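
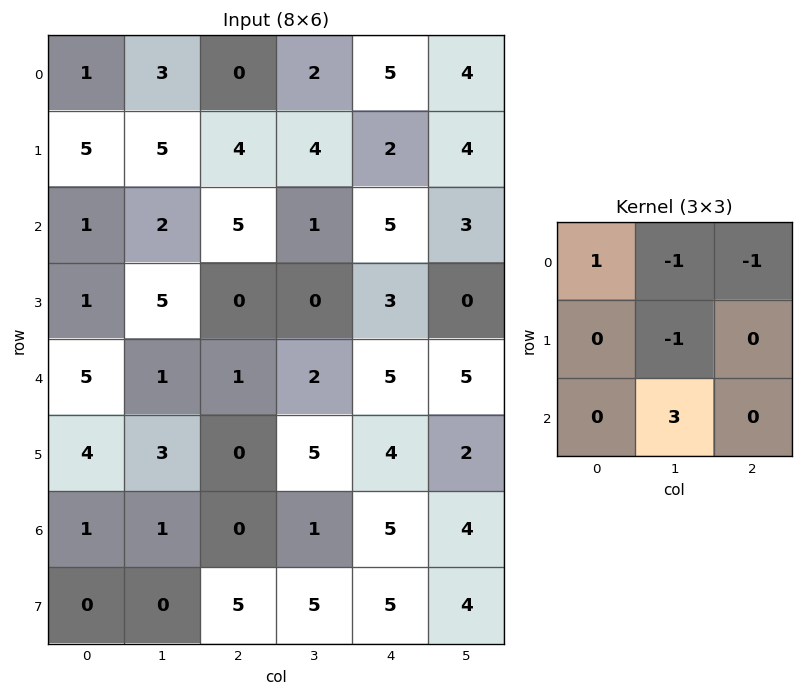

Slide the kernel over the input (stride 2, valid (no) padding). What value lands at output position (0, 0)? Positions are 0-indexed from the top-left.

-1

The receptive field on the input at this output position is [1 3 0 / 5 5 4 / 1 2 5]. Elementwise product with the kernel and sum: 1·1 + 3·-1 + 0·-1 + 5·-1 + 2·3.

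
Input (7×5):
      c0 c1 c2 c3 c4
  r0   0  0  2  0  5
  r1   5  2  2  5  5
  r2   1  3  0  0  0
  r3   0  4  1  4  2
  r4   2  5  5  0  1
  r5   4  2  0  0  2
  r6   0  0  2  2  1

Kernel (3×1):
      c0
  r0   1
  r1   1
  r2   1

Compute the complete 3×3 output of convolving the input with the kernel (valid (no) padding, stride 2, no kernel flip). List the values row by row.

Output[0,0]: The receptive field on the input at this output position is [0 / 5 / 1]. Elementwise product with the kernel and sum: 0·1 + 5·1 + 1·1.

6 4 10
3 6 3
6 7 4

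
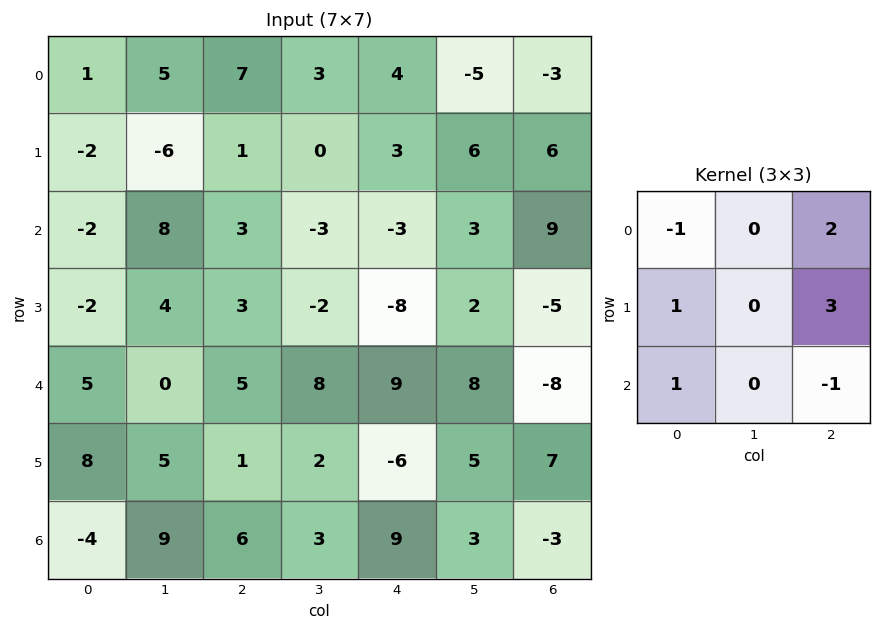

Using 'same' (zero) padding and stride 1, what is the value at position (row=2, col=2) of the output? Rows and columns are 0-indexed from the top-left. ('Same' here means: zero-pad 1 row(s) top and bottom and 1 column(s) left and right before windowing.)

11

The receptive field on the zero-padded input at this output position is [-6 1 0 / 8 3 -3 / 4 3 -2]. Elementwise product with the kernel and sum: -6·-1 + 0·2 + 8·1 + -3·3 + 4·1 + -2·-1.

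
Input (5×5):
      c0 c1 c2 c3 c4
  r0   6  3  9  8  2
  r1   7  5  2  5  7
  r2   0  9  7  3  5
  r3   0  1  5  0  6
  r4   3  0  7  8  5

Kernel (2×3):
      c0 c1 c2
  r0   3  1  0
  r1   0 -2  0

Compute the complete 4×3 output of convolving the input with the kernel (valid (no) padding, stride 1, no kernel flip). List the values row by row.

Output[0,0]: The receptive field on the input at this output position is [6 3 9 / 7 5 2]. Elementwise product with the kernel and sum: 6·3 + 3·1 + 5·-2.

11 14 25
8 3 5
7 24 24
1 -6 -1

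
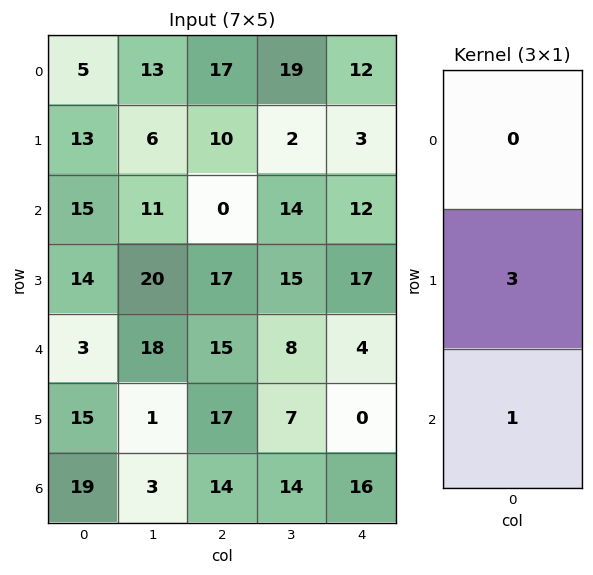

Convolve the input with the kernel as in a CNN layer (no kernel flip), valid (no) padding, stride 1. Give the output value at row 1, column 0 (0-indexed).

59

The receptive field on the input at this output position is [13 / 15 / 14]. Elementwise product with the kernel and sum: 15·3 + 14·1.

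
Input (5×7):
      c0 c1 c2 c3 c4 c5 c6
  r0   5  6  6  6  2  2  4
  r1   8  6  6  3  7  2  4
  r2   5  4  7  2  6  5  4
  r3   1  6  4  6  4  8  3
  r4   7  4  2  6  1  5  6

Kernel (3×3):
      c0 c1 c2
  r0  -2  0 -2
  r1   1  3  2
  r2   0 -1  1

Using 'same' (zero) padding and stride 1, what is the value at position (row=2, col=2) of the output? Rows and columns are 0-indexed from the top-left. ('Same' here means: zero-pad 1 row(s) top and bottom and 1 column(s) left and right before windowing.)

The receptive field on the zero-padded input at this output position is [6 6 3 / 4 7 2 / 6 4 6]. Elementwise product with the kernel and sum: 6·-2 + 3·-2 + 4·1 + 7·3 + 2·2 + 4·-1 + 6·1.

13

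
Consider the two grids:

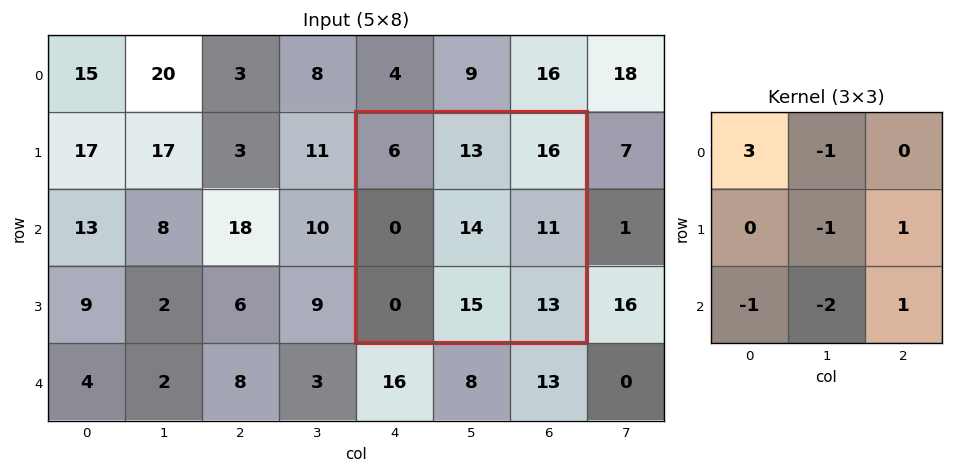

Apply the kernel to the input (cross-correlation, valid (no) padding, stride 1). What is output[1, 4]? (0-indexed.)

-15

The receptive field on the input at this output position is [6 13 16 / 0 14 11 / 0 15 13]. Elementwise product with the kernel and sum: 6·3 + 13·-1 + 14·-1 + 11·1 + 0·-1 + 15·-2 + 13·1.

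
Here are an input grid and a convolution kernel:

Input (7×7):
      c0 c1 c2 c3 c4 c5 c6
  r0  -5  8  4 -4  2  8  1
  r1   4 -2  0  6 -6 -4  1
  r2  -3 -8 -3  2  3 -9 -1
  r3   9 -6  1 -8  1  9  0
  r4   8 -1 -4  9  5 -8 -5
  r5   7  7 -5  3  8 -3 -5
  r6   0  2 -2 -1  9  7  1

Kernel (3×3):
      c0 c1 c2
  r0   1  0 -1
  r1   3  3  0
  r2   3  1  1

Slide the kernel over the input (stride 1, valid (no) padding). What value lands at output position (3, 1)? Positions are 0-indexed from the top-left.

6

The receptive field on the input at this output position is [-6 1 -8 / -1 -4 9 / 7 -5 3]. Elementwise product with the kernel and sum: -6·1 + -8·-1 + -1·3 + -4·3 + 7·3 + -5·1 + 3·1.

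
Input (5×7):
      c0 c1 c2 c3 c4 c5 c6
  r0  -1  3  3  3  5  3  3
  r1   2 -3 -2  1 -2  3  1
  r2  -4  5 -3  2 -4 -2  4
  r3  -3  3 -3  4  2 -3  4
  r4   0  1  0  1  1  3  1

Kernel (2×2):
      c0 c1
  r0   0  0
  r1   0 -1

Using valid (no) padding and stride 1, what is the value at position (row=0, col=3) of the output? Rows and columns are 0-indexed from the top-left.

The receptive field on the input at this output position is [3 5 / 1 -2]. Elementwise product with the kernel and sum: -2·-1.

2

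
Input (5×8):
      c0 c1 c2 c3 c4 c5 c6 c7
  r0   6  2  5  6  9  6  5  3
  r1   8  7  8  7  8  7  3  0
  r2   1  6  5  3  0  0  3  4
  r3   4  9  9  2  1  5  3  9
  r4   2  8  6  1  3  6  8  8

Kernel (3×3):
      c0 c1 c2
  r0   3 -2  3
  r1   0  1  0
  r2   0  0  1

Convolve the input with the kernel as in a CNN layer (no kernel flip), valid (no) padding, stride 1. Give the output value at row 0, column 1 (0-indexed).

The receptive field on the input at this output position is [2 5 6 / 7 8 7 / 6 5 3]. Elementwise product with the kernel and sum: 2·3 + 5·-2 + 6·3 + 8·1 + 3·1.

25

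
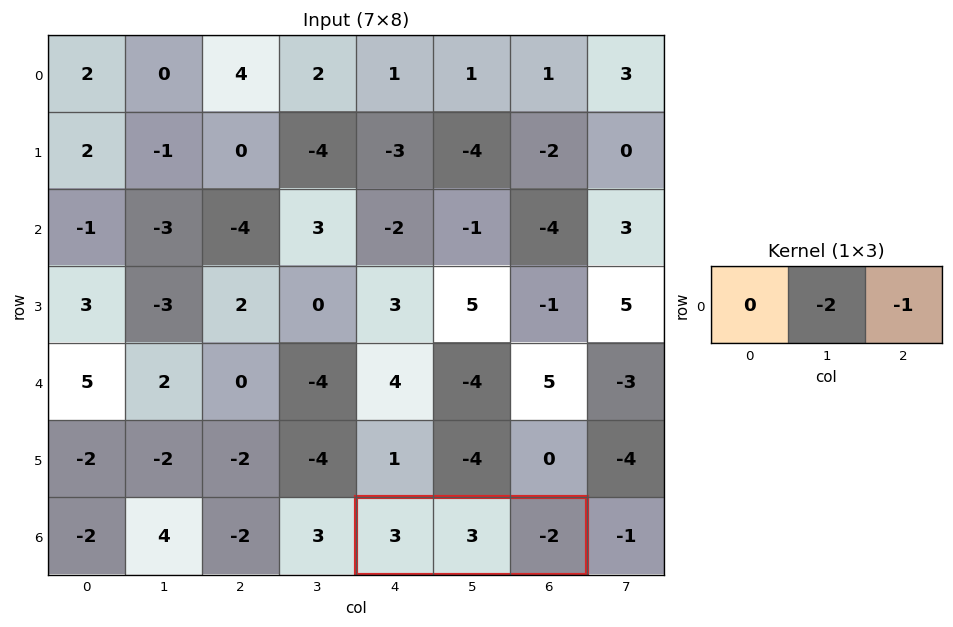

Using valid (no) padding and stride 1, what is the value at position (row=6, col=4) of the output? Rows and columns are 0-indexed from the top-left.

The receptive field on the input at this output position is [3 3 -2]. Elementwise product with the kernel and sum: 3·-2 + -2·-1.

-4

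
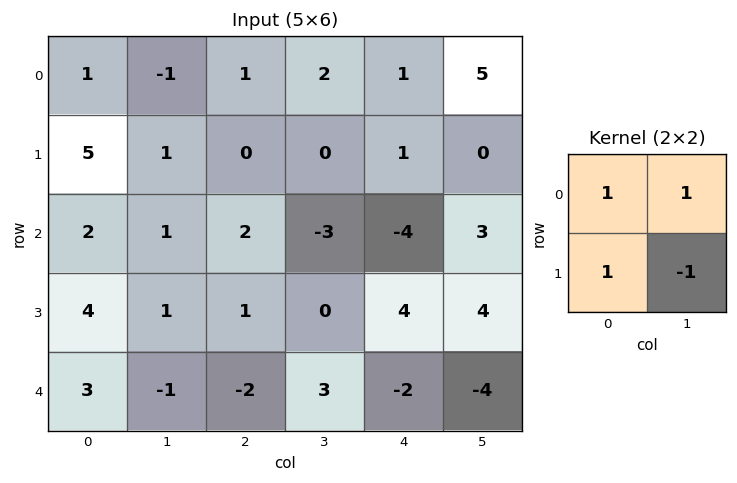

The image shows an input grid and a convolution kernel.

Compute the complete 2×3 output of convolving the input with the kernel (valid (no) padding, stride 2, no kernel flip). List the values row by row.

Output[0,0]: The receptive field on the input at this output position is [1 -1 / 5 1]. Elementwise product with the kernel and sum: 1·1 + -1·1 + 5·1 + 1·-1.
Output[0,1]: The receptive field on the input at this output position is [1 2 / 0 0]. Elementwise product with the kernel and sum: 1·1 + 2·1 + 0·1 + 0·-1.

4 3 7
6 0 -1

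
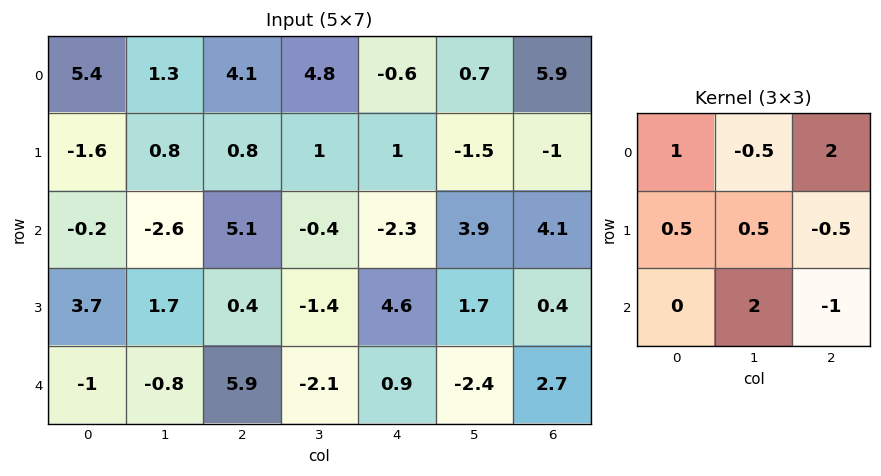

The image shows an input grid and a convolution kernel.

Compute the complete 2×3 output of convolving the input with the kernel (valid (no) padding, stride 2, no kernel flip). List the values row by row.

1.85 2.4 14.8
6.3 -7.2 -0.6

Output[0,0]: The receptive field on the input at this output position is [5.4 1.3 4.1 / -1.6 0.8 0.8 / -0.2 -2.6 5.1]. Elementwise product with the kernel and sum: 5.4·1 + 1.3·-0.5 + 4.1·2 + -1.6·0.5 + 0.8·0.5 + 0.8·-0.5 + -2.6·2 + 5.1·-1.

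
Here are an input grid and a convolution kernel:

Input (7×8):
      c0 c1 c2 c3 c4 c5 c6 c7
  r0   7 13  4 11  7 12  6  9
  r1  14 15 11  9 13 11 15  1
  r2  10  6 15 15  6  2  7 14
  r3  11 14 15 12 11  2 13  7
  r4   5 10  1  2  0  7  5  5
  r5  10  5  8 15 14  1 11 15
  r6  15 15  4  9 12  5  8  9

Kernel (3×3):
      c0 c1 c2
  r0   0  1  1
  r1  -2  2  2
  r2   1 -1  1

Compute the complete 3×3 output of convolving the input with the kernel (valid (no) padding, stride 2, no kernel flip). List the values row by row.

60 46 55
53 36 15
21 51 23

Output[0,0]: The receptive field on the input at this output position is [7 13 4 / 14 15 11 / 10 6 15]. Elementwise product with the kernel and sum: 13·1 + 4·1 + 14·-2 + 15·2 + 11·2 + 10·1 + 6·-1 + 15·1.
Output[0,1]: The receptive field on the input at this output position is [4 11 7 / 11 9 13 / 15 15 6]. Elementwise product with the kernel and sum: 11·1 + 7·1 + 11·-2 + 9·2 + 13·2 + 15·1 + 15·-1 + 6·1.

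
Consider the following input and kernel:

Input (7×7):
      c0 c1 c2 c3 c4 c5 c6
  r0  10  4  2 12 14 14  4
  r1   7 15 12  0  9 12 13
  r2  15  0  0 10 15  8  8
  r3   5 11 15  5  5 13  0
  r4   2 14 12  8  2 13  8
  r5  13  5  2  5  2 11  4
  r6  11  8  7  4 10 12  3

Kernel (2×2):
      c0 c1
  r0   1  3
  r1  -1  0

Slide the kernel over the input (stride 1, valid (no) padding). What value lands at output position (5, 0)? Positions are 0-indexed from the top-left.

17

The receptive field on the input at this output position is [13 5 / 11 8]. Elementwise product with the kernel and sum: 13·1 + 5·3 + 11·-1.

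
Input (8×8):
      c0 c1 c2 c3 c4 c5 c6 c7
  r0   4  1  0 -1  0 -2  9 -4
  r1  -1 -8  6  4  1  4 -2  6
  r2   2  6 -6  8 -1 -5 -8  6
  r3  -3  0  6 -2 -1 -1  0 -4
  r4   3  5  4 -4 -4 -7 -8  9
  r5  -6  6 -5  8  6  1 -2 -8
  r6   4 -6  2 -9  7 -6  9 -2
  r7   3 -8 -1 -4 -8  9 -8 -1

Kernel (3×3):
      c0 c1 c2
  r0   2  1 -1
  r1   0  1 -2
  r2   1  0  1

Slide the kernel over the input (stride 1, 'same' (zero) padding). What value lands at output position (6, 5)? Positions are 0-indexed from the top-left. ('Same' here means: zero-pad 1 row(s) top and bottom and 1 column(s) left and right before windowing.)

-25

The receptive field on the zero-padded input at this output position is [6 1 -2 / 7 -6 9 / -8 9 -8]. Elementwise product with the kernel and sum: 6·2 + 1·1 + -2·-1 + -6·1 + 9·-2 + -8·1 + -8·1.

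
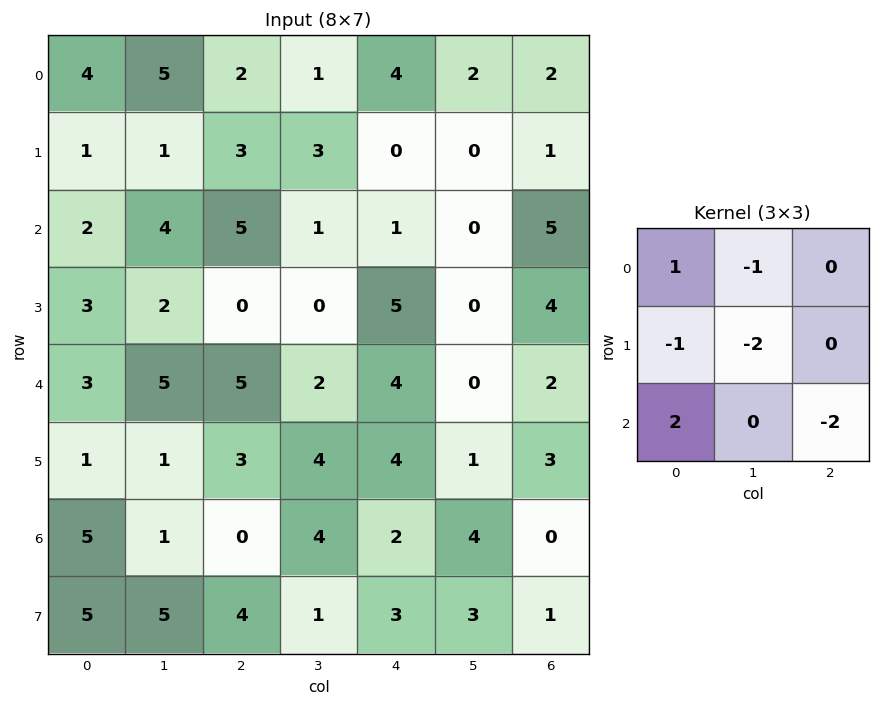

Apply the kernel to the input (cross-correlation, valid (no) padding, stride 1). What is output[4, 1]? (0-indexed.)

The receptive field on the input at this output position is [5 5 2 / 1 3 4 / 1 0 4]. Elementwise product with the kernel and sum: 5·1 + 5·-1 + 1·-1 + 3·-2 + 1·2 + 4·-2.

-13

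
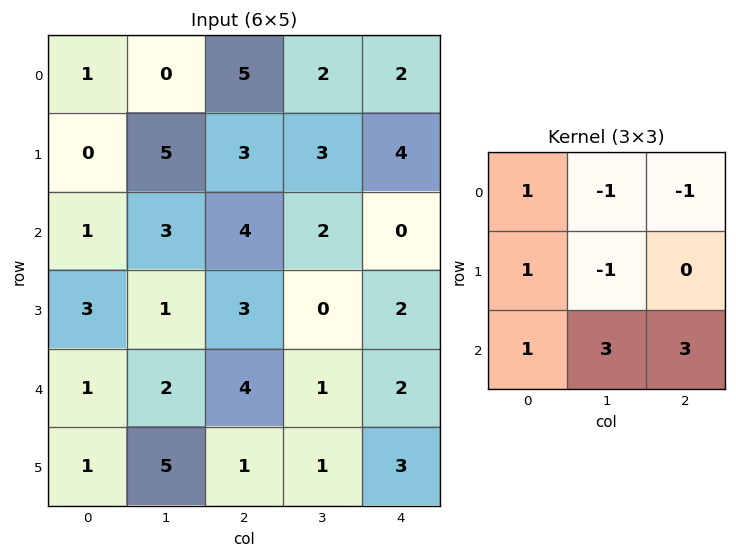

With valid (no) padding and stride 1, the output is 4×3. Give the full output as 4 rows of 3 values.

Output[0,0]: The receptive field on the input at this output position is [1 0 5 / 0 5 3 / 1 3 4]. Elementwise product with the kernel and sum: 1·1 + 0·-1 + 5·-1 + 0·1 + 5·-1 + 1·1 + 3·3 + 4·3.
Output[0,1]: The receptive field on the input at this output position is [0 5 2 / 5 3 3 / 3 4 2]. Elementwise product with the kernel and sum: 0·1 + 5·-1 + 2·-1 + 5·1 + 3·-1 + 3·1 + 4·3 + 2·3.

13 16 11
5 8 7
15 12 18
17 7 17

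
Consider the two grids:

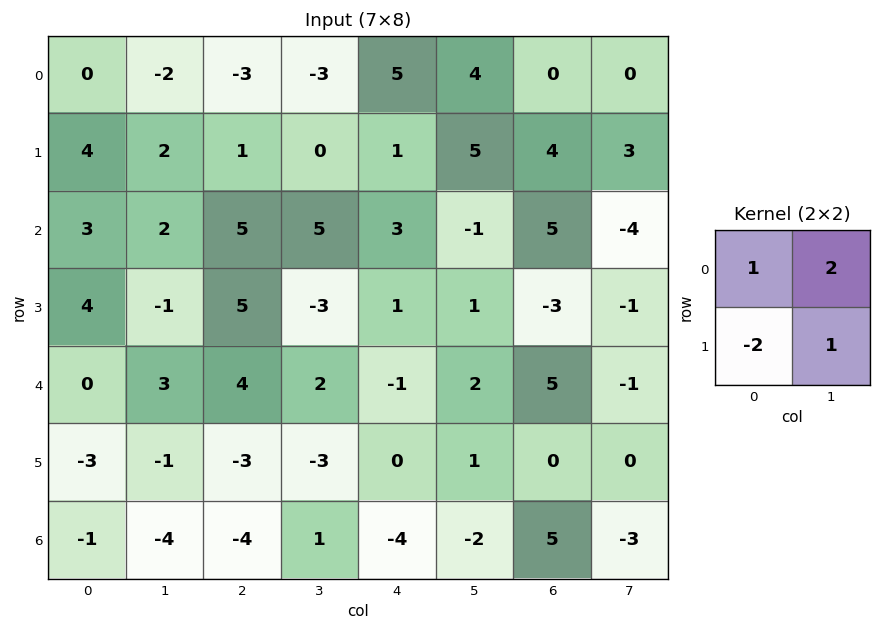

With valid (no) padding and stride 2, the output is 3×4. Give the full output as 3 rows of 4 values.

Output[0,0]: The receptive field on the input at this output position is [0 -2 / 4 2]. Elementwise product with the kernel and sum: 0·1 + -2·2 + 4·-2 + 2·1.

-10 -11 16 -5
-2 2 0 2
11 11 4 3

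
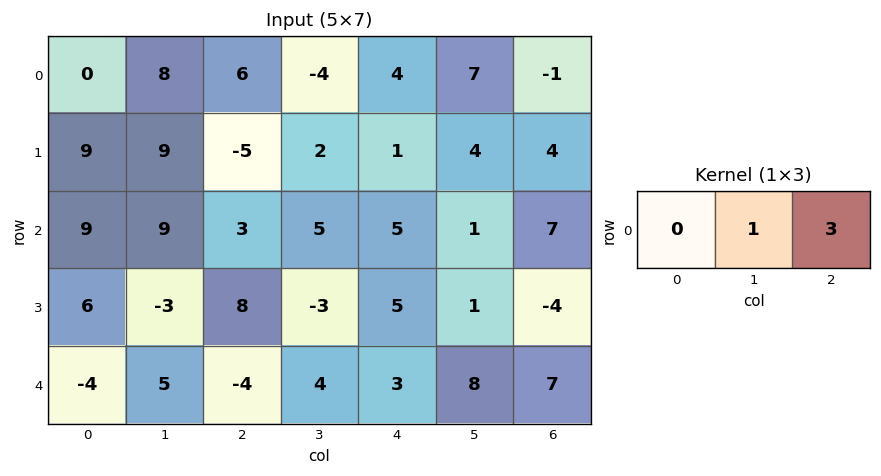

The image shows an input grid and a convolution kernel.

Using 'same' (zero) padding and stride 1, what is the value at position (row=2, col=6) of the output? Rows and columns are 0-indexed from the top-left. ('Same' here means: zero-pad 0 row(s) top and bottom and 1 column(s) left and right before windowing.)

7

The receptive field on the zero-padded input at this output position is [1 7 0]. Elementwise product with the kernel and sum: 7·1 + 0·3.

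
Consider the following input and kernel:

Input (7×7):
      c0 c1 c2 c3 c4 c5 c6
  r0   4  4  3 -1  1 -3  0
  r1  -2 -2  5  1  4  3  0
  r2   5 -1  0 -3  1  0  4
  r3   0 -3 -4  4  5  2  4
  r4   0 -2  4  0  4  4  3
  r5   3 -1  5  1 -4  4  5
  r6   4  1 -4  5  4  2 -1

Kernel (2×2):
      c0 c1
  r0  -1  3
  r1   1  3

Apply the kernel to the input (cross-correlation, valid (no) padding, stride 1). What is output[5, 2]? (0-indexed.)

The receptive field on the input at this output position is [5 1 / -4 5]. Elementwise product with the kernel and sum: 5·-1 + 1·3 + -4·1 + 5·3.

9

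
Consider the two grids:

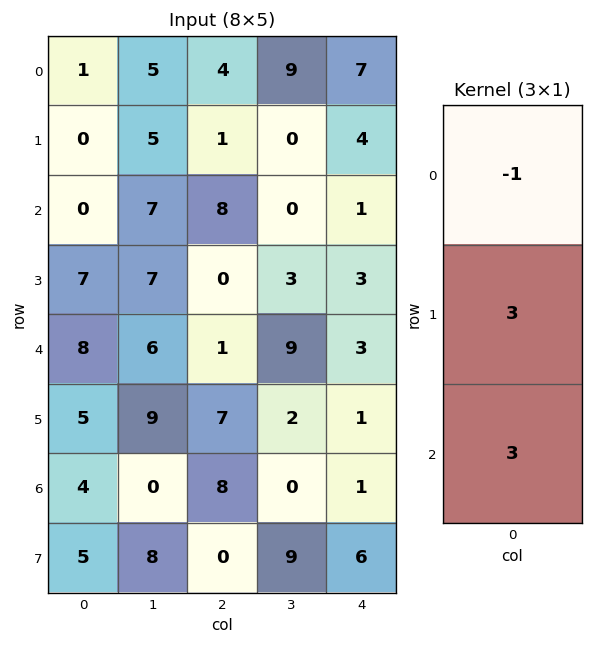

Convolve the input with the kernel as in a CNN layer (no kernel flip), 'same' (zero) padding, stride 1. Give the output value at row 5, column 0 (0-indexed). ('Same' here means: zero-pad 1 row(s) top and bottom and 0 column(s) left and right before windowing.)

The receptive field on the zero-padded input at this output position is [8 / 5 / 4]. Elementwise product with the kernel and sum: 8·-1 + 5·3 + 4·3.

19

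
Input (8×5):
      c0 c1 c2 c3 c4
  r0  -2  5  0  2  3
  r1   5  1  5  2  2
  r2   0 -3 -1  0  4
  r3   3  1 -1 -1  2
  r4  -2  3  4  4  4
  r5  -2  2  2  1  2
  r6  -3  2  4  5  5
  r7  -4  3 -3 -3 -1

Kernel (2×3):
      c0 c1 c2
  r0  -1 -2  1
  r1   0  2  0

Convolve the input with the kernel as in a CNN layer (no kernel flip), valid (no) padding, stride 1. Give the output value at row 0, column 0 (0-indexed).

The receptive field on the input at this output position is [-2 5 0 / 5 1 5]. Elementwise product with the kernel and sum: -2·-1 + 5·-2 + 0·1 + 1·2.

-6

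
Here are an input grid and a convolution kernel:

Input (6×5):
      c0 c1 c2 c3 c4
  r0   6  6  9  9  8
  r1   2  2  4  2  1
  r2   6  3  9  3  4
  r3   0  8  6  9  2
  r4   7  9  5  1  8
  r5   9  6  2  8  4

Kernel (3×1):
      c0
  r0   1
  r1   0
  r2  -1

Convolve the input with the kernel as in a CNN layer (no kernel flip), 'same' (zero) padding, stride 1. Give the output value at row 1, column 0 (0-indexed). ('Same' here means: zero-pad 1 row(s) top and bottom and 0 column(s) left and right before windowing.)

The receptive field on the zero-padded input at this output position is [6 / 2 / 6]. Elementwise product with the kernel and sum: 6·1 + 6·-1.

0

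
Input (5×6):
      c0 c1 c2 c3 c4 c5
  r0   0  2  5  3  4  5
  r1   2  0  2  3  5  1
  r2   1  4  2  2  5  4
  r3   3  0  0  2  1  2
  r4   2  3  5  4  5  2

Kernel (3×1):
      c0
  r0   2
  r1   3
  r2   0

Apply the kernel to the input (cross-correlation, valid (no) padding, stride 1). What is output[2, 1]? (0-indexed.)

The receptive field on the input at this output position is [4 / 0 / 3]. Elementwise product with the kernel and sum: 4·2 + 0·3.

8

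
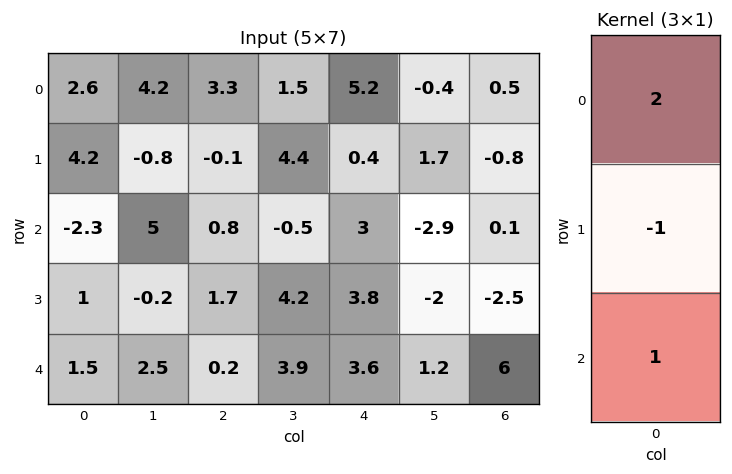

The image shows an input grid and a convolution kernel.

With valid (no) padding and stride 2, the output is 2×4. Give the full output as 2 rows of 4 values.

Output[0,0]: The receptive field on the input at this output position is [2.6 / 4.2 / -2.3]. Elementwise product with the kernel and sum: 2.6·2 + 4.2·-1 + -2.3·1.
Output[0,1]: The receptive field on the input at this output position is [3.3 / -0.1 / 0.8]. Elementwise product with the kernel and sum: 3.3·2 + -0.1·-1 + 0.8·1.

-1.3 7.5 13 1.9
-4.1 0.1 5.8 8.7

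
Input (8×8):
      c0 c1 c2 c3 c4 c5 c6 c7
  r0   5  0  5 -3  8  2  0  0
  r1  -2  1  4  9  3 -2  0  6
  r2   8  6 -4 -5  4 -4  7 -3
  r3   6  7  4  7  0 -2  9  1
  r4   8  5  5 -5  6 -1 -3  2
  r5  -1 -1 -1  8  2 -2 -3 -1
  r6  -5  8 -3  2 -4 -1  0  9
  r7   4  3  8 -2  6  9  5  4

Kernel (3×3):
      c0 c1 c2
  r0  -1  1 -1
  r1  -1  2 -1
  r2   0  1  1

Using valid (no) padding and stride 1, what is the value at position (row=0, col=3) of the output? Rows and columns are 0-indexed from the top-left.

8

The receptive field on the input at this output position is [-3 8 2 / 9 3 -2 / -5 4 -4]. Elementwise product with the kernel and sum: -3·-1 + 8·1 + 2·-1 + 9·-1 + 3·2 + -2·-1 + 4·1 + -4·1.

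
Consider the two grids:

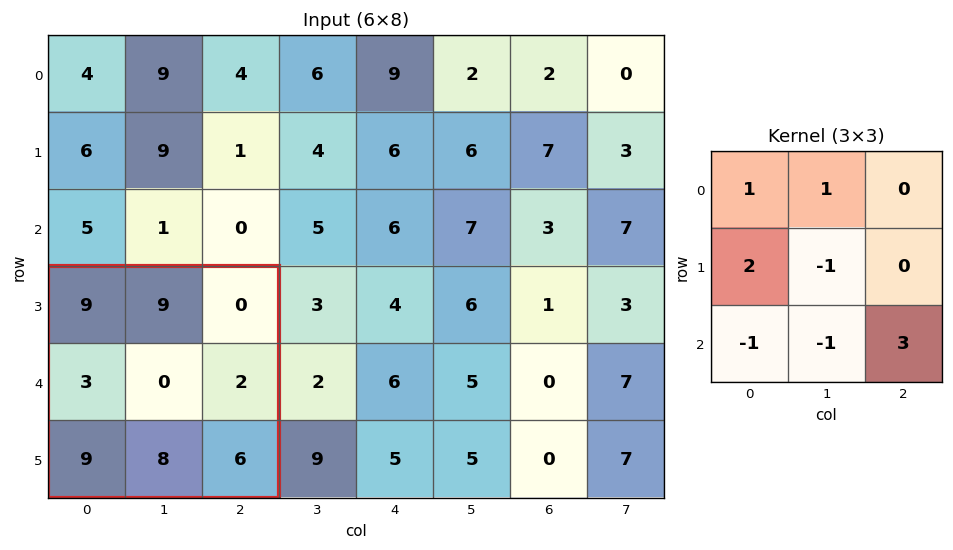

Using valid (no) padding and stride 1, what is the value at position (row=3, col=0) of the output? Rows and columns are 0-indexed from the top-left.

25

The receptive field on the input at this output position is [9 9 0 / 3 0 2 / 9 8 6]. Elementwise product with the kernel and sum: 9·1 + 9·1 + 3·2 + 0·-1 + 9·-1 + 8·-1 + 6·3.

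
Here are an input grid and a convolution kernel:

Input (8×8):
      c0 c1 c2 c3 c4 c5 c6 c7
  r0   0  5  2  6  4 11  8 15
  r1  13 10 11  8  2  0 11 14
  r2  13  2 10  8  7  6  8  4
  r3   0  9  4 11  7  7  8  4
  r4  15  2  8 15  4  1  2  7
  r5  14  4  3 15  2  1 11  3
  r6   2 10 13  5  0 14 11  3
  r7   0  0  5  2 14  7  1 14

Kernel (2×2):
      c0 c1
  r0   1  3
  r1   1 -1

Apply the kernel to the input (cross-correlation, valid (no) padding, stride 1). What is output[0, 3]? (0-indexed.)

24

The receptive field on the input at this output position is [6 4 / 8 2]. Elementwise product with the kernel and sum: 6·1 + 4·3 + 8·1 + 2·-1.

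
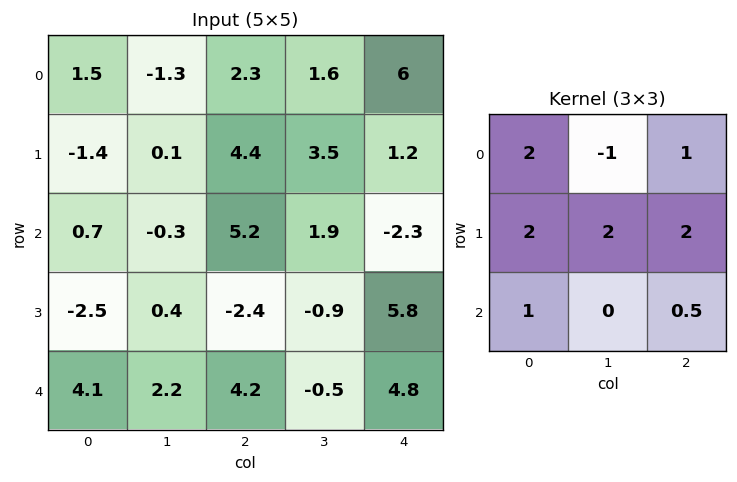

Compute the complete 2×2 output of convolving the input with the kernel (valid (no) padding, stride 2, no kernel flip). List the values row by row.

Output[0,0]: The receptive field on the input at this output position is [1.5 -1.3 2.3 / -1.4 0.1 4.4 / 0.7 -0.3 5.2]. Elementwise product with the kernel and sum: 1.5·2 + -1.3·-1 + 2.3·1 + -1.4·2 + 0.1·2 + 4.4·2 + 0.7·1 + 5.2·0.5.
Output[0,1]: The receptive field on the input at this output position is [2.3 1.6 6 / 4.4 3.5 1.2 / 5.2 1.9 -2.3]. Elementwise product with the kernel and sum: 2.3·2 + 1.6·-1 + 6·1 + 4.4·2 + 3.5·2 + 1.2·2 + 5.2·1 + -2.3·0.5.

16.1 31.25
4.1 17.8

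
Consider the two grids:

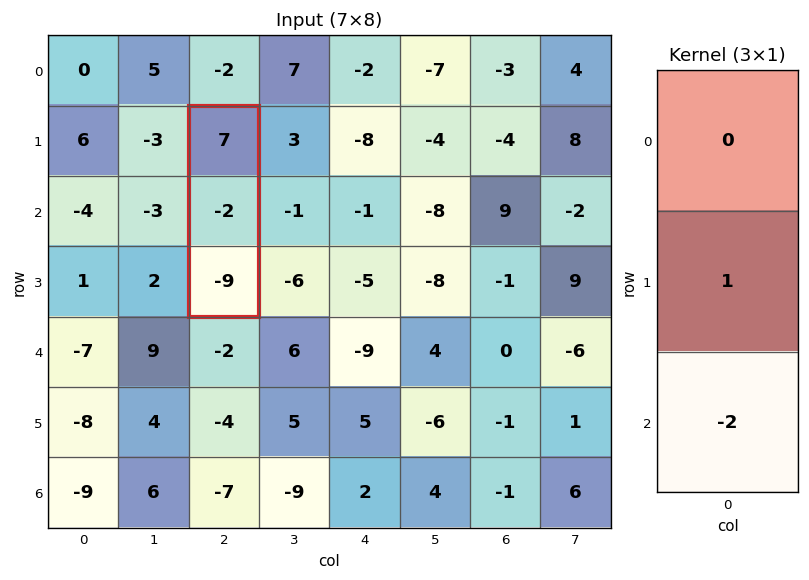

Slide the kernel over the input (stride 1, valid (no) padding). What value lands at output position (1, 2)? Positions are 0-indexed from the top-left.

16

The receptive field on the input at this output position is [7 / -2 / -9]. Elementwise product with the kernel and sum: -2·1 + -9·-2.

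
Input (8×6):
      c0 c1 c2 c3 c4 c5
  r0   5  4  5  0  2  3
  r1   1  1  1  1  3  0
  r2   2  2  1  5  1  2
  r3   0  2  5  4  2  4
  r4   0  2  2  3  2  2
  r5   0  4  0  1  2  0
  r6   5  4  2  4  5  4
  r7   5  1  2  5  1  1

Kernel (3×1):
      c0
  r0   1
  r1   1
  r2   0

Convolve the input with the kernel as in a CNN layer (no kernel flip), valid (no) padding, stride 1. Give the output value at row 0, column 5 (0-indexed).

3

The receptive field on the input at this output position is [3 / 0 / 2]. Elementwise product with the kernel and sum: 3·1 + 0·1.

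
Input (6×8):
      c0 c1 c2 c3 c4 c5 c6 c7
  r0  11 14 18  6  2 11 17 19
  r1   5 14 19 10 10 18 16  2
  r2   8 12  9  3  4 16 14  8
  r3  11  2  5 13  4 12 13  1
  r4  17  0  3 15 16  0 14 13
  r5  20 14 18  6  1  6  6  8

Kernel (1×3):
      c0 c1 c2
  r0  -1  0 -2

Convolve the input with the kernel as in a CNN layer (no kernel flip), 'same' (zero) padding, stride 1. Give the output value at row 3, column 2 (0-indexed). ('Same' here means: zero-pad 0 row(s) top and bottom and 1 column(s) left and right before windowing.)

The receptive field on the zero-padded input at this output position is [2 5 13]. Elementwise product with the kernel and sum: 2·-1 + 13·-2.

-28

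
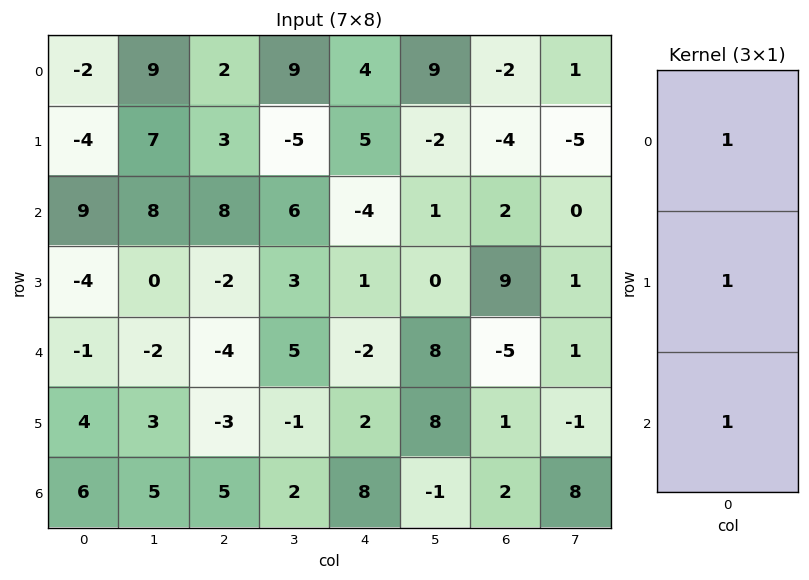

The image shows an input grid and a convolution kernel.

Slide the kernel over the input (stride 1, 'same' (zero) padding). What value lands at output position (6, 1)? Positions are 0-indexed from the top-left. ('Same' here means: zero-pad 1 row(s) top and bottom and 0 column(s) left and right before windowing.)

The receptive field on the zero-padded input at this output position is [3 / 5 / 0]. Elementwise product with the kernel and sum: 3·1 + 5·1 + 0·1.

8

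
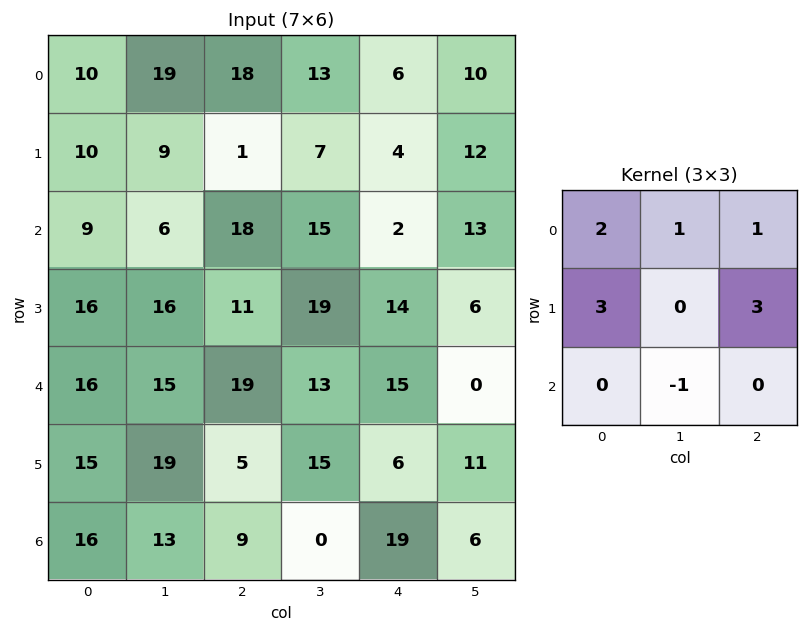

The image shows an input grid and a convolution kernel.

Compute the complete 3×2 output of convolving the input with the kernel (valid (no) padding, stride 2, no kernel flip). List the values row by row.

Output[0,0]: The receptive field on the input at this output position is [10 19 18 / 10 9 1 / 9 6 18]. Elementwise product with the kernel and sum: 10·2 + 19·1 + 18·1 + 10·3 + 1·3 + 6·-1.
Output[0,1]: The receptive field on the input at this output position is [18 13 6 / 1 7 4 / 18 15 2]. Elementwise product with the kernel and sum: 18·2 + 13·1 + 6·1 + 1·3 + 4·3 + 15·-1.

84 55
108 115
113 99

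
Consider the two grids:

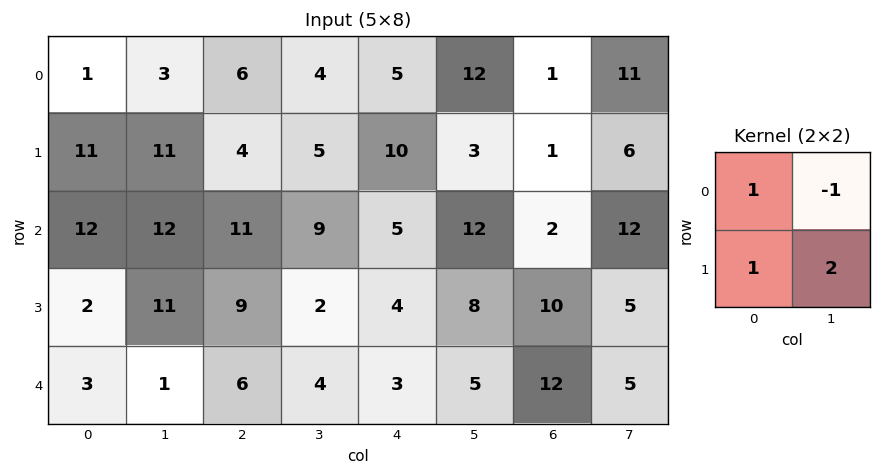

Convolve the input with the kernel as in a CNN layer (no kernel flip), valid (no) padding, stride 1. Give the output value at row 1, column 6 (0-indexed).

The receptive field on the input at this output position is [1 6 / 2 12]. Elementwise product with the kernel and sum: 1·1 + 6·-1 + 2·1 + 12·2.

21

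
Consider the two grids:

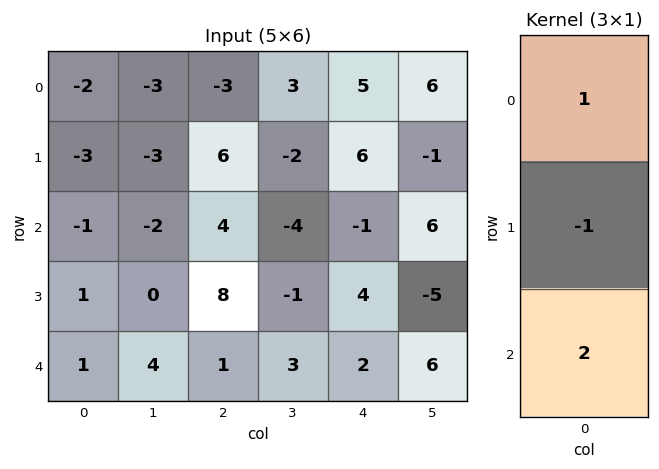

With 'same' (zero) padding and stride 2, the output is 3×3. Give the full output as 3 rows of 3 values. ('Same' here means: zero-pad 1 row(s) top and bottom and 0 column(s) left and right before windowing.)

Output[0,0]: The receptive field on the zero-padded input at this output position is [0 / -2 / -3]. Elementwise product with the kernel and sum: 0·1 + -2·-1 + -3·2.
Output[0,1]: The receptive field on the zero-padded input at this output position is [0 / -3 / 6]. Elementwise product with the kernel and sum: 0·1 + -3·-1 + 6·2.

-4 15 7
0 18 15
0 7 2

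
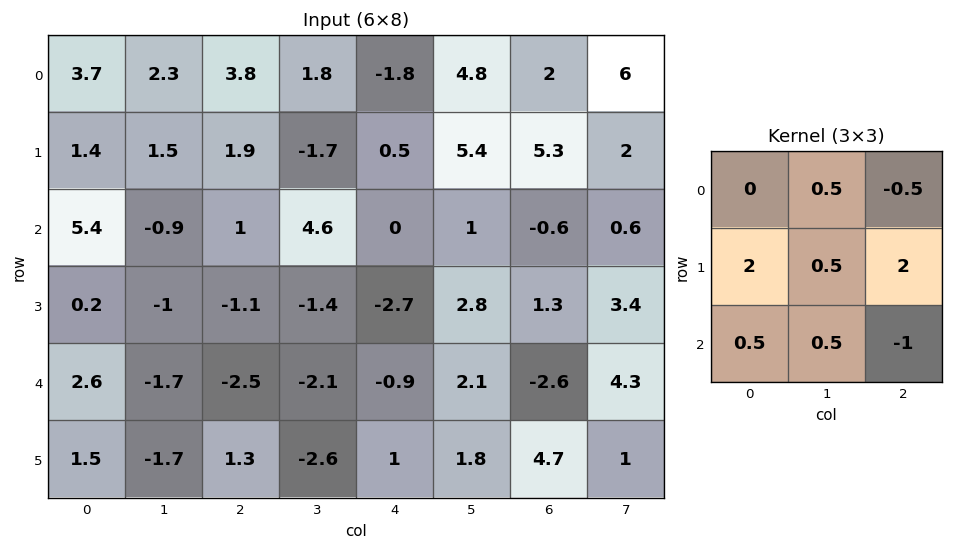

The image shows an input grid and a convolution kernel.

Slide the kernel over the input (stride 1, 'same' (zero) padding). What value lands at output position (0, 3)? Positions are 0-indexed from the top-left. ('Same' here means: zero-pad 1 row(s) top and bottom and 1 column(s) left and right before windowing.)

The receptive field on the zero-padded input at this output position is [0 0 0 / 3.8 1.8 -1.8 / 1.9 -1.7 0.5]. Elementwise product with the kernel and sum: 0·0.5 + 0·-0.5 + 3.8·2 + 1.8·0.5 + -1.8·2 + 1.9·0.5 + -1.7·0.5 + 0.5·-1.

4.5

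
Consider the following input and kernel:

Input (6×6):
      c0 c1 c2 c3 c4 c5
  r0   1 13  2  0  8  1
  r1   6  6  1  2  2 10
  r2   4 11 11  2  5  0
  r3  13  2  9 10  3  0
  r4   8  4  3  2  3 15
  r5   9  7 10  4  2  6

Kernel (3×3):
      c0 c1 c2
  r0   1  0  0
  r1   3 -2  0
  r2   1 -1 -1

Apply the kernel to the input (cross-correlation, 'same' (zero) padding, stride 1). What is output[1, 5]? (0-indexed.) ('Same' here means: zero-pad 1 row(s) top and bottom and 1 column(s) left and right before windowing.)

-1

The receptive field on the zero-padded input at this output position is [8 1 0 / 2 10 0 / 5 0 0]. Elementwise product with the kernel and sum: 8·1 + 2·3 + 10·-2 + 5·1 + 0·-1 + 0·-1.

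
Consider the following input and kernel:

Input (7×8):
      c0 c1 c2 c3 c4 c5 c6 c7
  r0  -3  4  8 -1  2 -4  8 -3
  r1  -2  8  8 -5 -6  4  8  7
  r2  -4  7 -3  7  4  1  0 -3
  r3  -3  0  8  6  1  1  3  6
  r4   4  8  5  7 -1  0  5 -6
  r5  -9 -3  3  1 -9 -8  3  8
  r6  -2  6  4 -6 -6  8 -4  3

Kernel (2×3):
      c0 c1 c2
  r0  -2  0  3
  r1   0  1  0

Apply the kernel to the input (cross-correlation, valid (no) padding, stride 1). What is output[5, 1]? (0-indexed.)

13

The receptive field on the input at this output position is [-3 3 1 / 6 4 -6]. Elementwise product with the kernel and sum: -3·-2 + 1·3 + 4·1.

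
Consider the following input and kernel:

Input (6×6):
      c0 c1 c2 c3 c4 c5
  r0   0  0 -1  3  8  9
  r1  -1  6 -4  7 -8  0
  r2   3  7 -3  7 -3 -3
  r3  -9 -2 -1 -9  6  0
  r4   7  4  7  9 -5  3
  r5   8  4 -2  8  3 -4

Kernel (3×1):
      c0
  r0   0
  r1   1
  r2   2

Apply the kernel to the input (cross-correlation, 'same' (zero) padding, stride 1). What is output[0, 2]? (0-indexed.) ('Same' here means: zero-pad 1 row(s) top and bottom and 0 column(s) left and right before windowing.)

The receptive field on the zero-padded input at this output position is [0 / -1 / -4]. Elementwise product with the kernel and sum: -1·1 + -4·2.

-9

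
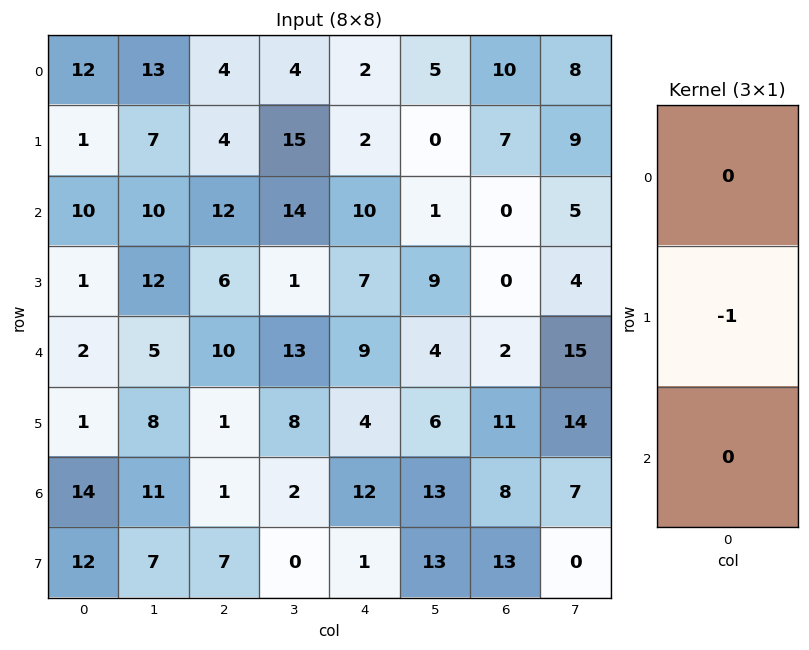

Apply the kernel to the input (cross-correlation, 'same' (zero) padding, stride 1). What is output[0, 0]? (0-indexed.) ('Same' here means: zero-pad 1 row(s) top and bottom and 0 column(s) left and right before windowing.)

The receptive field on the zero-padded input at this output position is [0 / 12 / 1]. Elementwise product with the kernel and sum: 12·-1.

-12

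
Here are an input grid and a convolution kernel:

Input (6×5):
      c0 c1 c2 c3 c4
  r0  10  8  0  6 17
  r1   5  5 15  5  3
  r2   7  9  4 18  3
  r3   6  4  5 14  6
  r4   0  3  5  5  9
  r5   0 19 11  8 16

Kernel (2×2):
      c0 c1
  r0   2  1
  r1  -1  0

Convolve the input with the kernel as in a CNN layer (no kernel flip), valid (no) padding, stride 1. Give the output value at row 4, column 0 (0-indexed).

3

The receptive field on the input at this output position is [0 3 / 0 19]. Elementwise product with the kernel and sum: 0·2 + 3·1 + 0·-1.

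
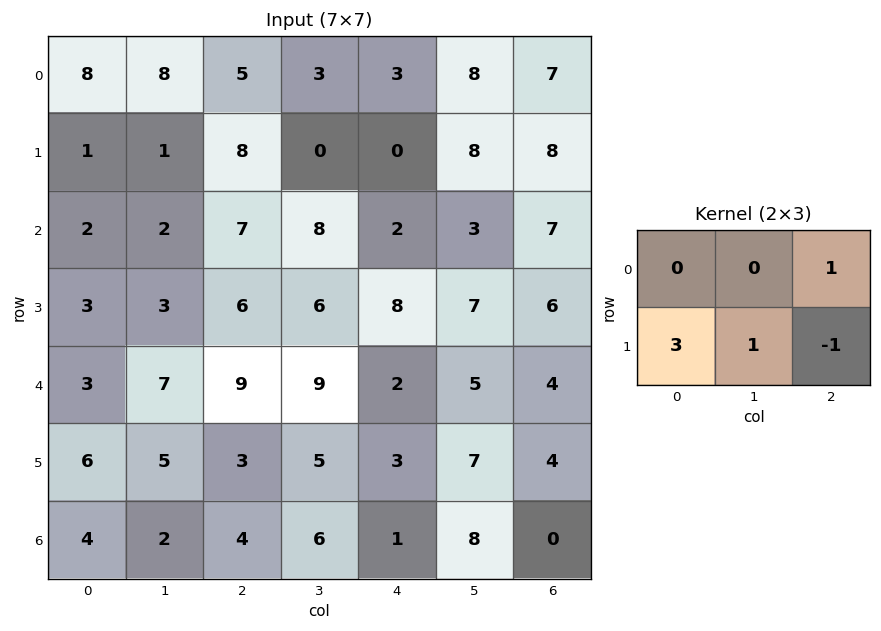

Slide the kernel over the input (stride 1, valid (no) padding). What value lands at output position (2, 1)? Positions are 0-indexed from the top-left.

17

The receptive field on the input at this output position is [2 7 8 / 3 6 6]. Elementwise product with the kernel and sum: 8·1 + 3·3 + 6·1 + 6·-1.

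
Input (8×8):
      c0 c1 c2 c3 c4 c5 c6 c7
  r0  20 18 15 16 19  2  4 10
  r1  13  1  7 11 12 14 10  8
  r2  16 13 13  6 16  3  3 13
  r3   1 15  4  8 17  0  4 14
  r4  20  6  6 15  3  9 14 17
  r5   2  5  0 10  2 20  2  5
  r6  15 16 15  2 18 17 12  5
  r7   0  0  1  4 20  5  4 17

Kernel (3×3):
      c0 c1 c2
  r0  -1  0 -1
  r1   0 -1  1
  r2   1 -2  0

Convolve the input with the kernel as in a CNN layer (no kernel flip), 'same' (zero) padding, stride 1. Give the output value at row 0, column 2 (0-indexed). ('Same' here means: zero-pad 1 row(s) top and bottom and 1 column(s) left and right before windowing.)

The receptive field on the zero-padded input at this output position is [0 0 0 / 18 15 16 / 1 7 11]. Elementwise product with the kernel and sum: 0·-1 + 0·-1 + 15·-1 + 16·1 + 1·1 + 7·-2.

-12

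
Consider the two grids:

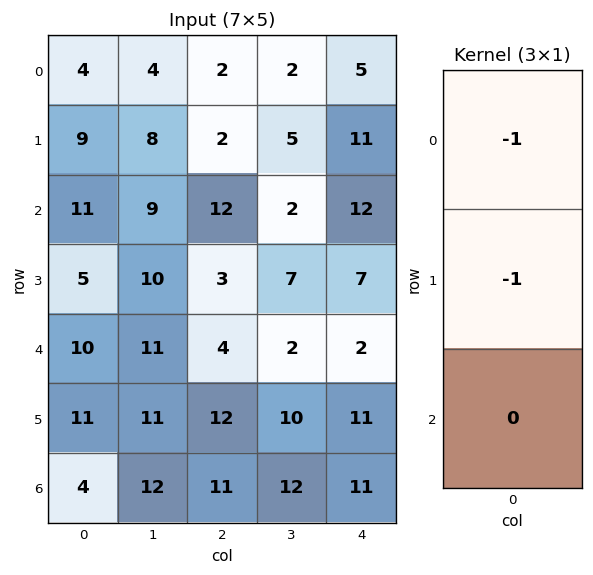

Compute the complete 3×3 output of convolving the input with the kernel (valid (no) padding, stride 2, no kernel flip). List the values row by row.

-13 -4 -16
-16 -15 -19
-21 -16 -13

Output[0,0]: The receptive field on the input at this output position is [4 / 9 / 11]. Elementwise product with the kernel and sum: 4·-1 + 9·-1.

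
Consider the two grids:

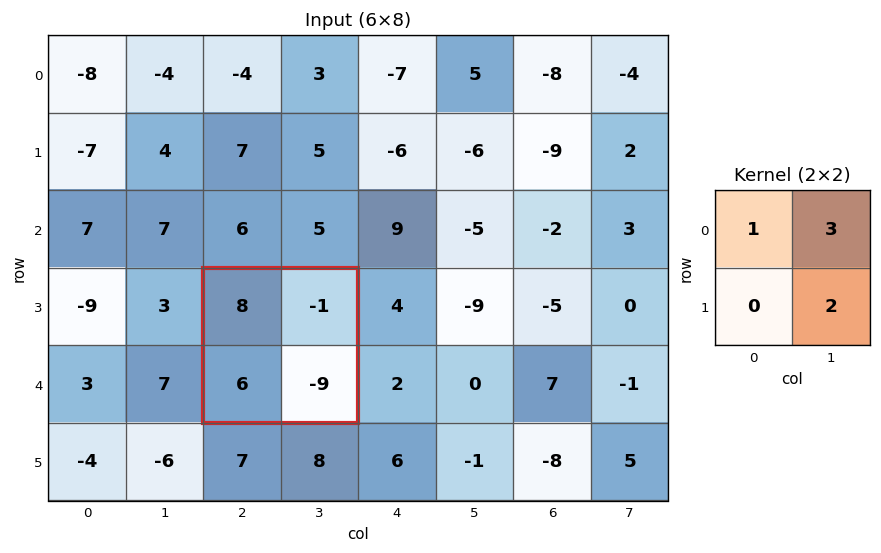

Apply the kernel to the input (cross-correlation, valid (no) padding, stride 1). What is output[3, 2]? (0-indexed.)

The receptive field on the input at this output position is [8 -1 / 6 -9]. Elementwise product with the kernel and sum: 8·1 + -1·3 + -9·2.

-13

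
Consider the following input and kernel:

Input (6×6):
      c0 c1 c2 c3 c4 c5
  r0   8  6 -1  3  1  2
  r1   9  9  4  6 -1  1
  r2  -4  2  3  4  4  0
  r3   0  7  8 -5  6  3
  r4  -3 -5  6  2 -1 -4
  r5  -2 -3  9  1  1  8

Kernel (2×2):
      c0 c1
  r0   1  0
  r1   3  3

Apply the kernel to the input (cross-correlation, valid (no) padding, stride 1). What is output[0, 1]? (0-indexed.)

The receptive field on the input at this output position is [6 -1 / 9 4]. Elementwise product with the kernel and sum: 6·1 + 9·3 + 4·3.

45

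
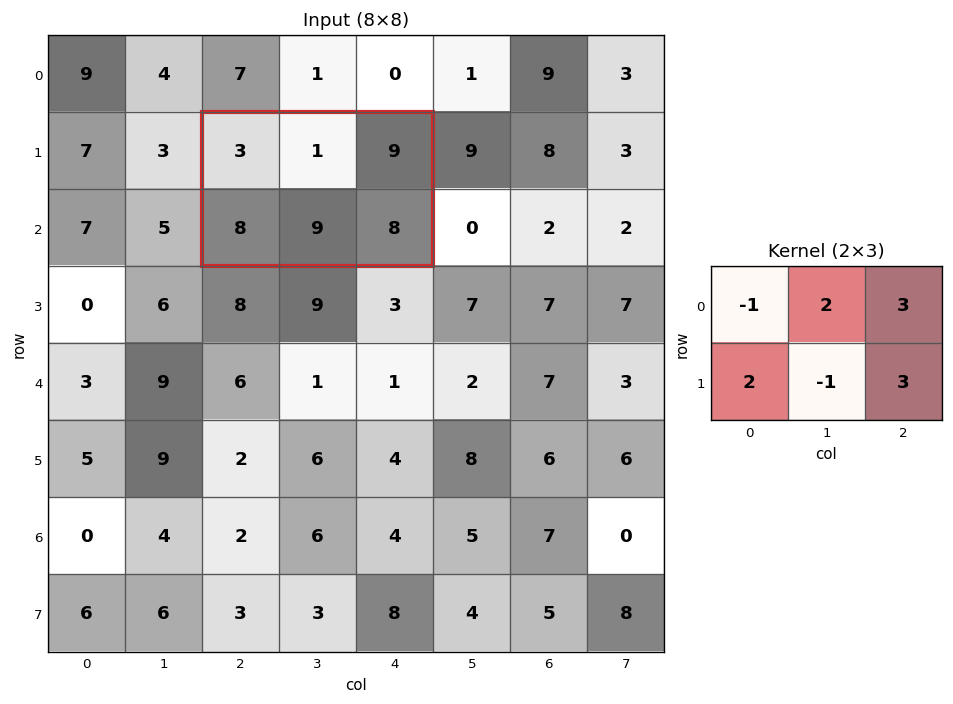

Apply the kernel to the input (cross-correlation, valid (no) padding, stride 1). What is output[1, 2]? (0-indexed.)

The receptive field on the input at this output position is [3 1 9 / 8 9 8]. Elementwise product with the kernel and sum: 3·-1 + 1·2 + 9·3 + 8·2 + 9·-1 + 8·3.

57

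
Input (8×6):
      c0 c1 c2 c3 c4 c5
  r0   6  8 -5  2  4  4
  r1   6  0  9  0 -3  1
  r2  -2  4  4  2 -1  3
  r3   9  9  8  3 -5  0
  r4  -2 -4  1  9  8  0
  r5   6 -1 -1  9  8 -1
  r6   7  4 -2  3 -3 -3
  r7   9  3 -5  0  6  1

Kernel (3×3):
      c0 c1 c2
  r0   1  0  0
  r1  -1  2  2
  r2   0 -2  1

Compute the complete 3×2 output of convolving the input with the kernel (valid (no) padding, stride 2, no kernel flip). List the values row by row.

14 -25
32 -18
-22 27

Output[0,0]: The receptive field on the input at this output position is [6 8 -5 / 6 0 9 / -2 4 4]. Elementwise product with the kernel and sum: 6·1 + 6·-1 + 0·2 + 9·2 + 4·-2 + 4·1.
Output[0,1]: The receptive field on the input at this output position is [-5 2 4 / 9 0 -3 / 4 2 -1]. Elementwise product with the kernel and sum: -5·1 + 9·-1 + 0·2 + -3·2 + 2·-2 + -1·1.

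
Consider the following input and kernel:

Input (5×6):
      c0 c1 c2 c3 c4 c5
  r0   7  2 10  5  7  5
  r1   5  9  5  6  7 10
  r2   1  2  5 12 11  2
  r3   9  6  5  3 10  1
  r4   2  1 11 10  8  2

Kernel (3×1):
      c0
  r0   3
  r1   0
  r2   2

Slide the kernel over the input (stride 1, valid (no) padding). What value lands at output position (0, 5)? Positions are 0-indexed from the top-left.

The receptive field on the input at this output position is [5 / 10 / 2]. Elementwise product with the kernel and sum: 5·3 + 2·2.

19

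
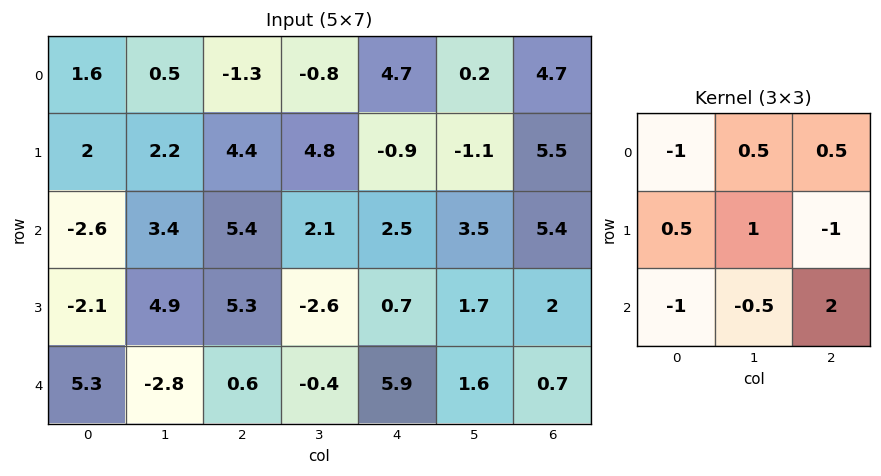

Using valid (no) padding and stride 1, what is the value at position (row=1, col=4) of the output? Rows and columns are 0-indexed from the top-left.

The receptive field on the input at this output position is [-0.9 -1.1 5.5 / 2.5 3.5 5.4 / 0.7 1.7 2]. Elementwise product with the kernel and sum: -0.9·-1 + -1.1·0.5 + 5.5·0.5 + 2.5·0.5 + 3.5·1 + 5.4·-1 + 0.7·-1 + 1.7·-0.5 + 2·2.

4.9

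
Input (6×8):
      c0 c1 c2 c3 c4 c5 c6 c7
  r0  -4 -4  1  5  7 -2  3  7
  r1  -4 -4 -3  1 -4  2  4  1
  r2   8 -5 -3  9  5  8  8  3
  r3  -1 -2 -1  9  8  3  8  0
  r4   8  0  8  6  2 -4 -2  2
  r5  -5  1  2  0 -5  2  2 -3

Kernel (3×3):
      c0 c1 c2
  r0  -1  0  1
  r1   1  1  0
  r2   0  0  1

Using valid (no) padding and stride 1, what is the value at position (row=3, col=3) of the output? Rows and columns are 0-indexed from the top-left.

The receptive field on the input at this output position is [9 8 3 / 6 2 -4 / 0 -5 2]. Elementwise product with the kernel and sum: 9·-1 + 3·1 + 6·1 + 2·1 + 2·1.

4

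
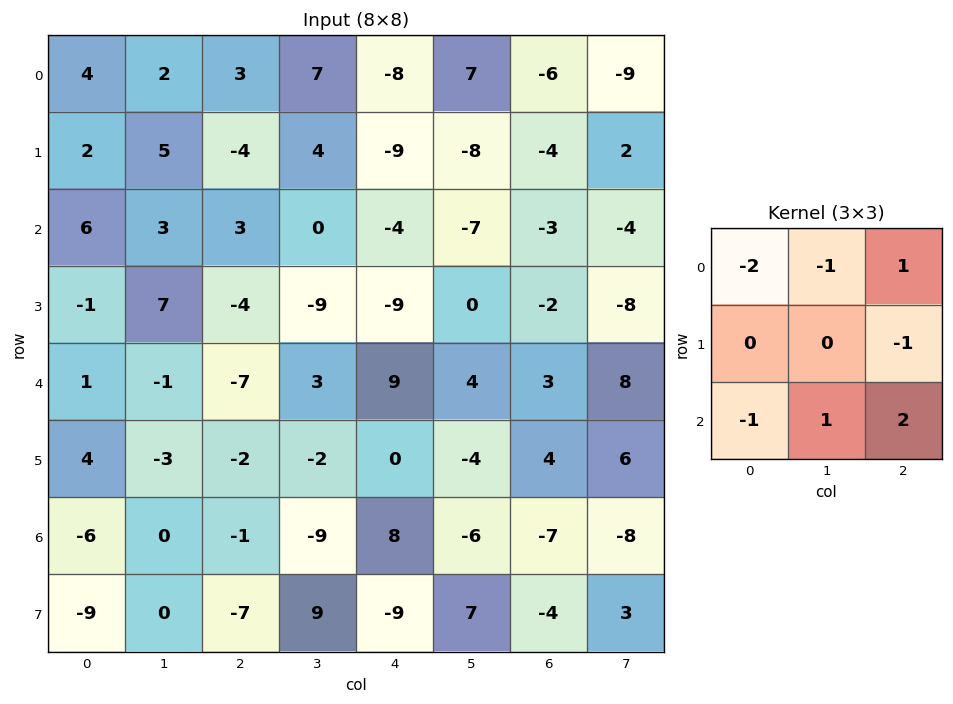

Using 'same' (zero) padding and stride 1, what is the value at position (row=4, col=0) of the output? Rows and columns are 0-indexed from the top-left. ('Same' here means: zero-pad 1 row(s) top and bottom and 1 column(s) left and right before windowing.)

7

The receptive field on the zero-padded input at this output position is [0 -1 7 / 0 1 -1 / 0 4 -3]. Elementwise product with the kernel and sum: 0·-2 + -1·-1 + 7·1 + -1·-1 + 0·-1 + 4·1 + -3·2.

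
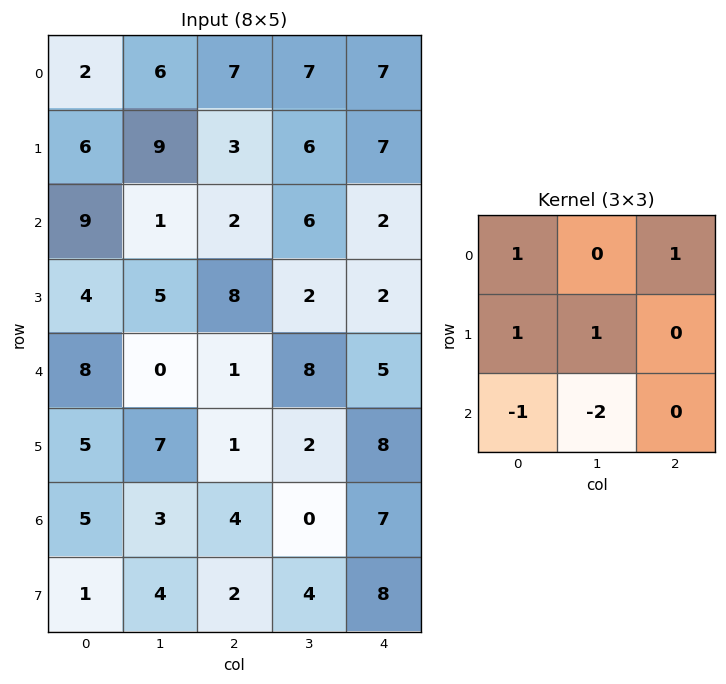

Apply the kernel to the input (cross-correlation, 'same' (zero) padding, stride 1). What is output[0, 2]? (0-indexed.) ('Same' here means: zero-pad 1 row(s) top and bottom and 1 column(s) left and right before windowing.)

The receptive field on the zero-padded input at this output position is [0 0 0 / 6 7 7 / 9 3 6]. Elementwise product with the kernel and sum: 0·1 + 0·1 + 6·1 + 7·1 + 9·-1 + 3·-2.

-2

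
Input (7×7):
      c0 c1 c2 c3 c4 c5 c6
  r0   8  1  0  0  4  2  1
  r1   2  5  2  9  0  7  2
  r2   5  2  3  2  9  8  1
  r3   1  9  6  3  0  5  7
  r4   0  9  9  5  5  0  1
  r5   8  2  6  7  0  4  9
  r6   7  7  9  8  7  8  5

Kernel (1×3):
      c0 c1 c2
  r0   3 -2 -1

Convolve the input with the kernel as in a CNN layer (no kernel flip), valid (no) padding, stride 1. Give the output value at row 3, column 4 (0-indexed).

-17

The receptive field on the input at this output position is [0 5 7]. Elementwise product with the kernel and sum: 0·3 + 5·-2 + 7·-1.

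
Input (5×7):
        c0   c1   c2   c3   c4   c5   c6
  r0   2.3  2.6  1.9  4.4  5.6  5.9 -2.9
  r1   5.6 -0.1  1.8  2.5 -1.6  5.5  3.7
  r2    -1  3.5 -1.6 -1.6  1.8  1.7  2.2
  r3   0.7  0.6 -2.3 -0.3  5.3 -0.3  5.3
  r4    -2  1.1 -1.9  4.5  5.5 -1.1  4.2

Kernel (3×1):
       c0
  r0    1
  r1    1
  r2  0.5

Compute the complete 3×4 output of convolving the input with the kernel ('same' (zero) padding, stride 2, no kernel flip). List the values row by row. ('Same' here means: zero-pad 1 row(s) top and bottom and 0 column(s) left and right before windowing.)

Output[0,0]: The receptive field on the zero-padded input at this output position is [0 / 2.3 / 5.6]. Elementwise product with the kernel and sum: 0·1 + 2.3·1 + 5.6·0.5.
Output[0,1]: The receptive field on the zero-padded input at this output position is [0 / 1.9 / 1.8]. Elementwise product with the kernel and sum: 0·1 + 1.9·1 + 1.8·0.5.

5.1 2.8 4.8 -1.05
4.95 -0.95 2.85 8.55
-1.3 -4.2 10.8 9.5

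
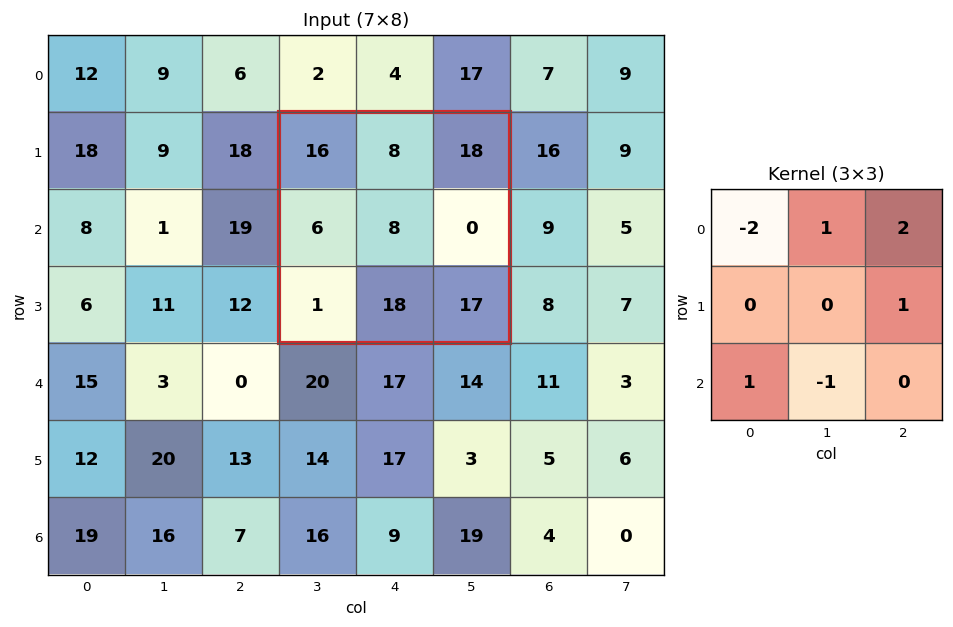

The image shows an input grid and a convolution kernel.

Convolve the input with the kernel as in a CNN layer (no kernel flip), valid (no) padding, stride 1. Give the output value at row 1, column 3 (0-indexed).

-5

The receptive field on the input at this output position is [16 8 18 / 6 8 0 / 1 18 17]. Elementwise product with the kernel and sum: 16·-2 + 8·1 + 18·2 + 0·1 + 1·1 + 18·-1.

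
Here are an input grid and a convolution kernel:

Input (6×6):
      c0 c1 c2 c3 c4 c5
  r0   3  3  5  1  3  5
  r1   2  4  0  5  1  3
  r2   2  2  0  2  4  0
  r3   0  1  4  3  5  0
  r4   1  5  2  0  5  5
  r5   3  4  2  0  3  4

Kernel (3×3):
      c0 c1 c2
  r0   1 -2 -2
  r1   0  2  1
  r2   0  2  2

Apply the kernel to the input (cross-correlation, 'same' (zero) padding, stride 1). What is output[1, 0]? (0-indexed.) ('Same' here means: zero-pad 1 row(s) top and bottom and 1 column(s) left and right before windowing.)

The receptive field on the zero-padded input at this output position is [0 3 3 / 0 2 4 / 0 2 2]. Elementwise product with the kernel and sum: 0·1 + 3·-2 + 3·-2 + 2·2 + 4·1 + 2·2 + 2·2.

4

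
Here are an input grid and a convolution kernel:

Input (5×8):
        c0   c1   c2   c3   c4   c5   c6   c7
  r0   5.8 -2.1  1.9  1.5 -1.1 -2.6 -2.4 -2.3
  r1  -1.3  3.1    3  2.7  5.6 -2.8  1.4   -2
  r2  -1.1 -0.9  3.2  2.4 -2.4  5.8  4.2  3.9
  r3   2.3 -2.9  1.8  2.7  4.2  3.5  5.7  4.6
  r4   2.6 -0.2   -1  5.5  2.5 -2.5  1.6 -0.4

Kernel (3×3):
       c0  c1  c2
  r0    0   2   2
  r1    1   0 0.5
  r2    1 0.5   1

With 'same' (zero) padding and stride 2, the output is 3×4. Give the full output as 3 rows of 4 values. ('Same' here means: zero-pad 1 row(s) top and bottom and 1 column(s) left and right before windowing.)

Output[0,0]: The receptive field on the zero-padded input at this output position is [0 0 0 / 0 5.8 -2.1 / 0 -1.3 3.1]. Elementwise product with the kernel and sum: 0·2 + 0·2 + 0·1 + -2.1·0.5 + 0·1 + -1.3·0.5 + 3.1·1.
Output[0,1]: The receptive field on the zero-padded input at this output position is [0 0 0 / -2.1 1.9 1.5 / 3.1 3 2.7]. Elementwise product with the kernel and sum: 0·2 + 0·2 + -2.1·1 + 1.5·0.5 + 3.1·1 + 3·0.5 + 2.7·1.

1.4 5.95 2.9 -7.85
1.4 12.4 19.2 17.5
-1.3 11.55 19.65 17.9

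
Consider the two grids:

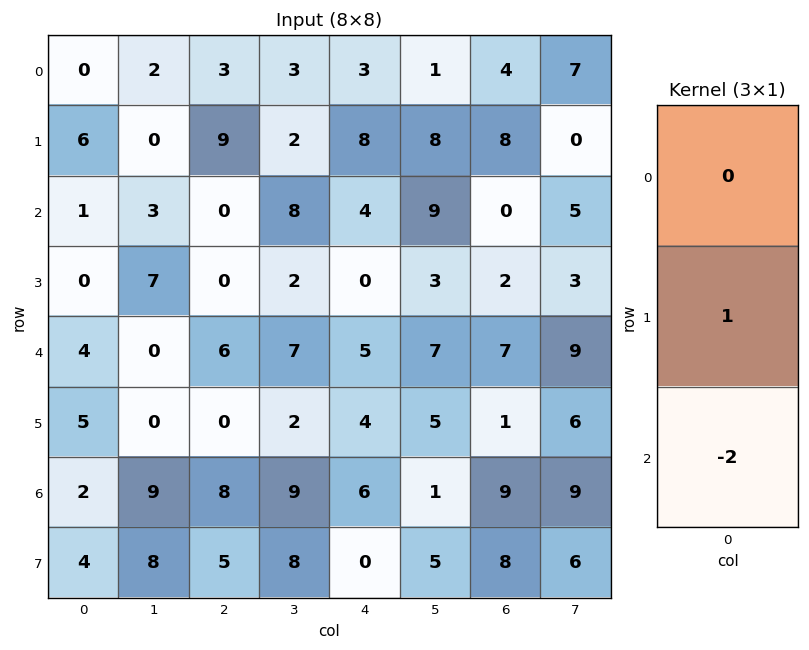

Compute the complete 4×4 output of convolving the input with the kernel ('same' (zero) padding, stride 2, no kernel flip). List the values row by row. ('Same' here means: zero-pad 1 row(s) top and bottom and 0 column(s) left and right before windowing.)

-12 -15 -13 -12
1 0 4 -4
-6 6 -3 5
-6 -2 6 -7

Output[0,0]: The receptive field on the zero-padded input at this output position is [0 / 0 / 6]. Elementwise product with the kernel and sum: 0·1 + 6·-2.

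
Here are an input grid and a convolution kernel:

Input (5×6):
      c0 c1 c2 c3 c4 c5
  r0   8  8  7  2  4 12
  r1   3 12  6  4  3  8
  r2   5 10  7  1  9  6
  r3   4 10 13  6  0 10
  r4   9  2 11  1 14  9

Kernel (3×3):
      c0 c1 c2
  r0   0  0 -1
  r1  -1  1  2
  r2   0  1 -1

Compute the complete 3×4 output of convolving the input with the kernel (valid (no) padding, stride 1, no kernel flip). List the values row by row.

Output[0,0]: The receptive field on the input at this output position is [8 8 7 / 3 12 6 / 5 10 7]. Elementwise product with the kernel and sum: 7·-1 + 3·-1 + 12·1 + 6·2 + 10·1 + 7·-1.
Output[0,1]: The receptive field on the input at this output position is [8 7 2 / 12 6 4 / 10 7 1]. Elementwise product with the kernel and sum: 2·-1 + 12·-1 + 6·1 + 4·2 + 7·1 + 1·-1.

17 6 -8 6
10 2 15 2
16 24 -29 13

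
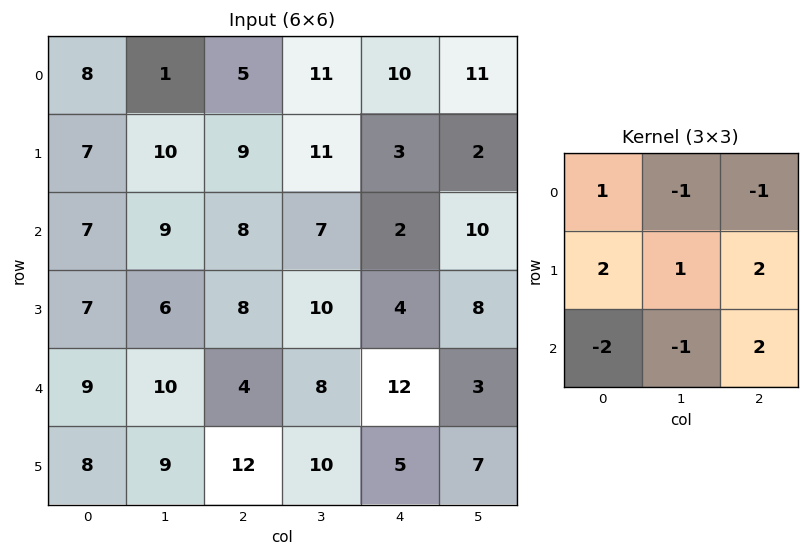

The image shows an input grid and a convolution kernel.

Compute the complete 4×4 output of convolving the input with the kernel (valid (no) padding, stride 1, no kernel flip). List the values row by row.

37 24 0 23
23 30 4 34
6 26 41 13
28 18 10 21

Output[0,0]: The receptive field on the input at this output position is [8 1 5 / 7 10 9 / 7 9 8]. Elementwise product with the kernel and sum: 8·1 + 1·-1 + 5·-1 + 7·2 + 10·1 + 9·2 + 7·-2 + 9·-1 + 8·2.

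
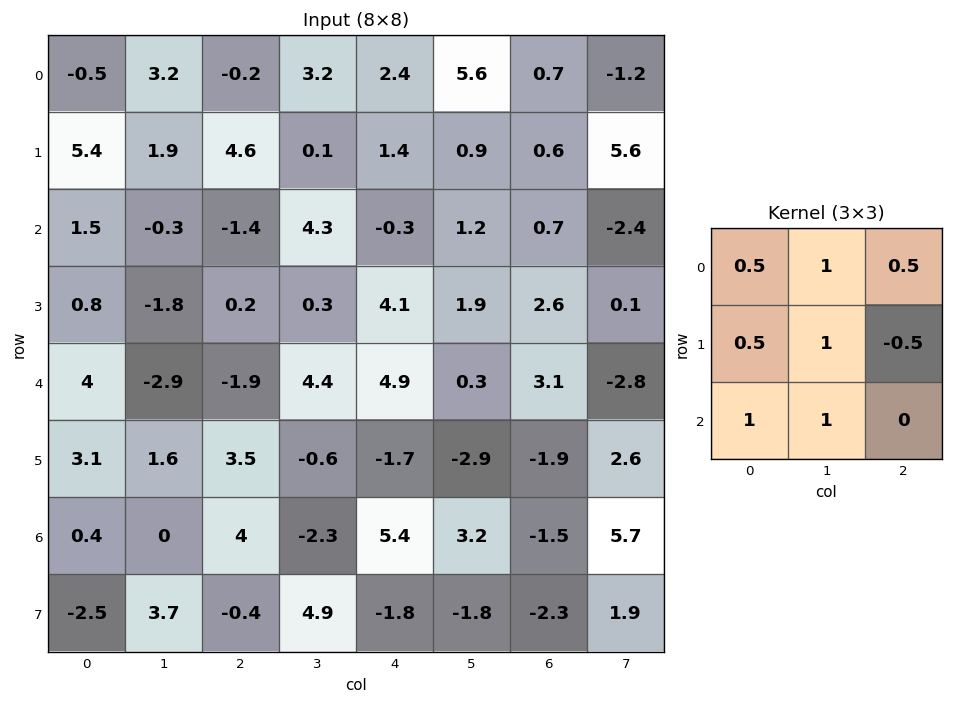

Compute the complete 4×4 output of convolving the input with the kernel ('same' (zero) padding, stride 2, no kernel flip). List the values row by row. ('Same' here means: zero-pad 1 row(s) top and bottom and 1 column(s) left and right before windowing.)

Output[0,0]: The receptive field on the zero-padded input at this output position is [0 0 0 / 0 -0.5 3.2 / 0 5.4 1.9]. Elementwise product with the kernel and sum: 0·0.5 + 0·1 + 0·0.5 + 0·0.5 + -0.5·1 + 3.2·-0.5 + 0·1 + 5.4·1.

3.3 6.3 2.7 5.6
8.8 0.3 7.55 10.85
8.45 -1 9.85 3.45
1.8 12.45 2.3 -8.9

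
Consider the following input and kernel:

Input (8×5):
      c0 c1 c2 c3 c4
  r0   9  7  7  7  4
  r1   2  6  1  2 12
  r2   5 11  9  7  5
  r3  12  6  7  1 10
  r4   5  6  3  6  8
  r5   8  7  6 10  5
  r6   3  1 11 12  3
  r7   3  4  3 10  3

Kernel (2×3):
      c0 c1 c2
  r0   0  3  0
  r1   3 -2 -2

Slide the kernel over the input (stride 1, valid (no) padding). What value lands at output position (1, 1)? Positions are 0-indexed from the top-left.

4

The receptive field on the input at this output position is [6 1 2 / 11 9 7]. Elementwise product with the kernel and sum: 1·3 + 11·3 + 9·-2 + 7·-2.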